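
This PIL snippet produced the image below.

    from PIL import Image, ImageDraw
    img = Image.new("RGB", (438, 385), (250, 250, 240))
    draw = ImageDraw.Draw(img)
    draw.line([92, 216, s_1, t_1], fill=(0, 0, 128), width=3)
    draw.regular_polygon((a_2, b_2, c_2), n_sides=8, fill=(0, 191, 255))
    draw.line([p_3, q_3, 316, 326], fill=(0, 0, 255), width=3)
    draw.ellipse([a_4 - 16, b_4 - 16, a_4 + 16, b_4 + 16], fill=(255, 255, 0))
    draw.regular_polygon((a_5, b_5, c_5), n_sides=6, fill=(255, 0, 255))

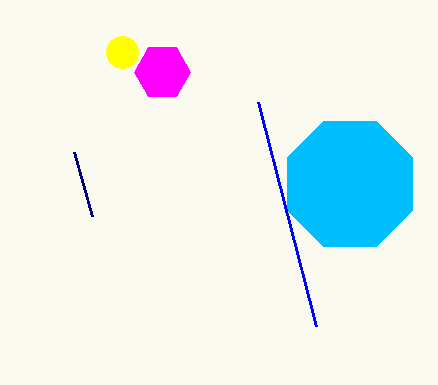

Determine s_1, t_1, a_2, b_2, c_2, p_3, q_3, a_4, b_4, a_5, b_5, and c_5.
s_1 = 74; t_1 = 152; a_2 = 350; b_2 = 184; c_2 = 68; p_3 = 258; q_3 = 102; a_4 = 122; b_4 = 52; a_5 = 162; b_5 = 72; c_5 = 28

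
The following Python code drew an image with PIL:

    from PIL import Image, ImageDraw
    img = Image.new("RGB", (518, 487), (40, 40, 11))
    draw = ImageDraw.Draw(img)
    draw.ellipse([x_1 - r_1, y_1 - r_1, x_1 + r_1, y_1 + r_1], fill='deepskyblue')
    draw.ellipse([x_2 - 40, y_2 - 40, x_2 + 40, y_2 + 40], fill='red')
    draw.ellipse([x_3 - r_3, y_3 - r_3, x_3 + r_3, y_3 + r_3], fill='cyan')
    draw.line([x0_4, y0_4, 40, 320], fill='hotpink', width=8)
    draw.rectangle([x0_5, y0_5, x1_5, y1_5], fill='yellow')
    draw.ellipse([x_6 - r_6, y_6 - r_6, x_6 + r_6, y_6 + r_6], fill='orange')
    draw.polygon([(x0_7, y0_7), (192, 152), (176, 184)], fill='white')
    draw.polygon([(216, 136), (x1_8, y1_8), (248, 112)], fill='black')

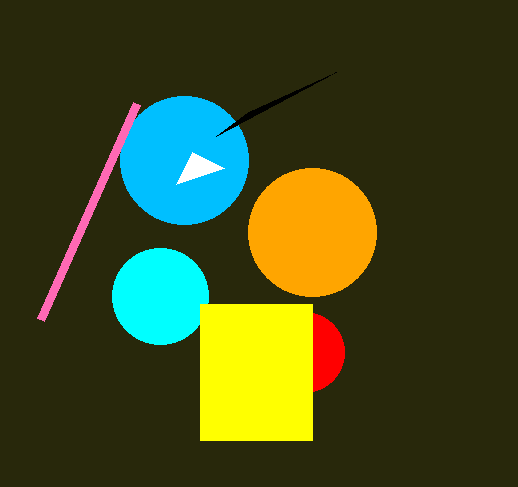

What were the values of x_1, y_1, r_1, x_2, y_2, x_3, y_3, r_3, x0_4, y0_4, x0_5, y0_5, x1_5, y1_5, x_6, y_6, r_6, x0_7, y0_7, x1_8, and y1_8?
x_1 = 184
y_1 = 160
r_1 = 64
x_2 = 304
y_2 = 352
x_3 = 160
y_3 = 296
r_3 = 48
x0_4 = 136
y0_4 = 104
x0_5 = 200
y0_5 = 304
x1_5 = 312
y1_5 = 440
x_6 = 312
y_6 = 232
r_6 = 64
x0_7 = 224
y0_7 = 168
x1_8 = 336
y1_8 = 72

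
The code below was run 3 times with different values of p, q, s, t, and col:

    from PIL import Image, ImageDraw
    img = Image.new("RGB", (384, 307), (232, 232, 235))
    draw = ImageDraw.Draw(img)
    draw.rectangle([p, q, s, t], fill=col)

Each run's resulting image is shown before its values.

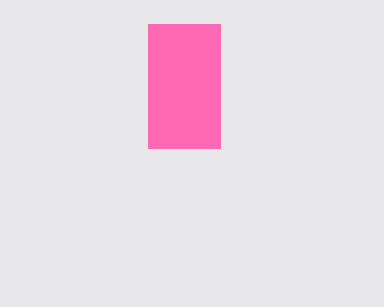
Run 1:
p = 148; q = 24; s = 220; t = 148; col = 'hotpink'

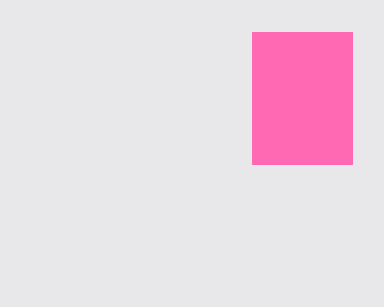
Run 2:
p = 252
q = 32
s = 352
t = 164
col = 'hotpink'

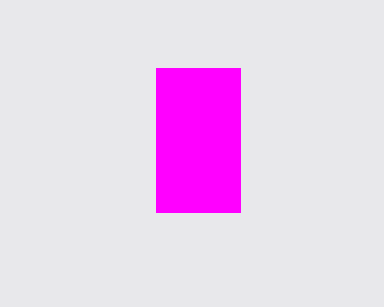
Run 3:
p = 156
q = 68
s = 240
t = 212
col = 'magenta'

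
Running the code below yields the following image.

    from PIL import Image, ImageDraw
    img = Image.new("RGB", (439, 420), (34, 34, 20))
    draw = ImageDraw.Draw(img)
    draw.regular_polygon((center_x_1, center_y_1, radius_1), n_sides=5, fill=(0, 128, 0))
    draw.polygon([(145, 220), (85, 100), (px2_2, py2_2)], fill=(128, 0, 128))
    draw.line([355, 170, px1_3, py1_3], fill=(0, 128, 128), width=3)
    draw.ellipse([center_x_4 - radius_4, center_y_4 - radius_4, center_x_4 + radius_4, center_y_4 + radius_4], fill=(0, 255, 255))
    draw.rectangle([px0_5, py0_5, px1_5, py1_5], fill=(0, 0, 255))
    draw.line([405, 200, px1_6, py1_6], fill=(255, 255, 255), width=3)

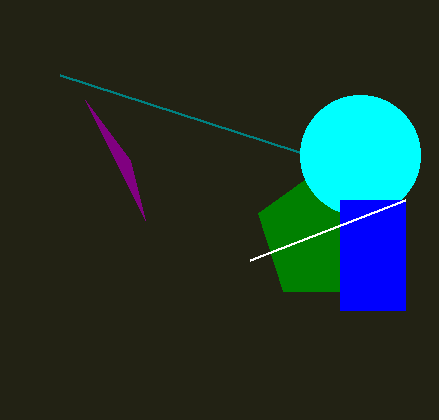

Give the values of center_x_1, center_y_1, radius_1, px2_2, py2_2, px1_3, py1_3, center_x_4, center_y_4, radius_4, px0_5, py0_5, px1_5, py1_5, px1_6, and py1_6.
center_x_1 = 325
center_y_1 = 235
radius_1 = 70
px2_2 = 130
py2_2 = 160
px1_3 = 60
py1_3 = 75
center_x_4 = 360
center_y_4 = 155
radius_4 = 60
px0_5 = 340
py0_5 = 200
px1_5 = 405
py1_5 = 310
px1_6 = 250
py1_6 = 260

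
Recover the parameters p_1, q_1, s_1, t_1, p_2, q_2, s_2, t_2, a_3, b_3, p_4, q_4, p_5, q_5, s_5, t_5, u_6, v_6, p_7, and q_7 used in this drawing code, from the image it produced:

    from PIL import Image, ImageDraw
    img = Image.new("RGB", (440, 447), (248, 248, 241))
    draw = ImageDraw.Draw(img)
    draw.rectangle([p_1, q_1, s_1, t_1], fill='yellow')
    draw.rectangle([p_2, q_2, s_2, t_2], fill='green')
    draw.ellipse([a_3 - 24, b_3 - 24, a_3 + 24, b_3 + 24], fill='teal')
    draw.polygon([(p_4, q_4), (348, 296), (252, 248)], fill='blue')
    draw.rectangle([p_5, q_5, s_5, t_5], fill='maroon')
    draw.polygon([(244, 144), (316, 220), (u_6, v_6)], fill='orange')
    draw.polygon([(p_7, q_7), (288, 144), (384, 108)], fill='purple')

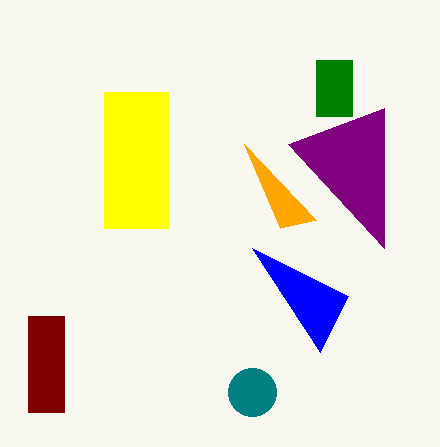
p_1 = 104, q_1 = 92, s_1 = 168, t_1 = 228, p_2 = 316, q_2 = 60, s_2 = 352, t_2 = 116, a_3 = 252, b_3 = 392, p_4 = 320, q_4 = 352, p_5 = 28, q_5 = 316, s_5 = 64, t_5 = 412, u_6 = 280, v_6 = 228, p_7 = 384, q_7 = 248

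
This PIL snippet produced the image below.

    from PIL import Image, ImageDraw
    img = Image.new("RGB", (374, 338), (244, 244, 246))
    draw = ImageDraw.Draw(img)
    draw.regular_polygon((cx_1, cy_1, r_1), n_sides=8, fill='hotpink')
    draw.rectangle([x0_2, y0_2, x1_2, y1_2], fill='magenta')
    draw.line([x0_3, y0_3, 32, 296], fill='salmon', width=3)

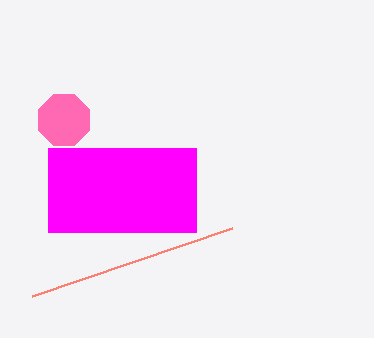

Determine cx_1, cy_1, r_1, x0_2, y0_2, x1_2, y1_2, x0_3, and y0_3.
cx_1 = 64, cy_1 = 120, r_1 = 28, x0_2 = 48, y0_2 = 148, x1_2 = 196, y1_2 = 232, x0_3 = 232, y0_3 = 228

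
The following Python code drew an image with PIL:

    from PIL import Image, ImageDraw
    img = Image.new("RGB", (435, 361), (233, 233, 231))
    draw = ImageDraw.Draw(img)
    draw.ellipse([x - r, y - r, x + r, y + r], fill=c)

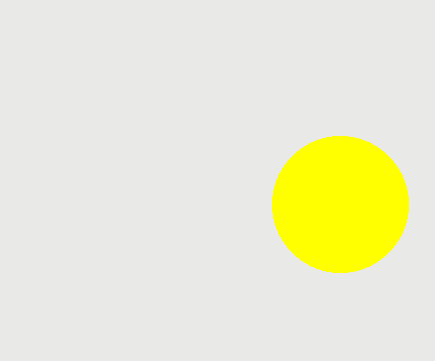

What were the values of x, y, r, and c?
x = 340, y = 204, r = 68, c = 'yellow'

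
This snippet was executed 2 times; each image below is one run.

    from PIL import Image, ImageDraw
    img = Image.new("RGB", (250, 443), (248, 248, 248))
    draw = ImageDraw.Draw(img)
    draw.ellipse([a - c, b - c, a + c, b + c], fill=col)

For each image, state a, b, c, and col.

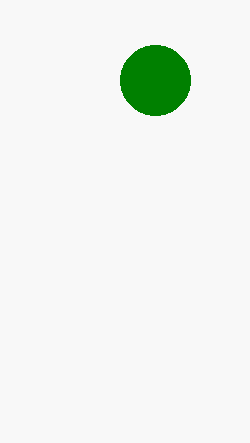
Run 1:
a = 155, b = 80, c = 35, col = 'green'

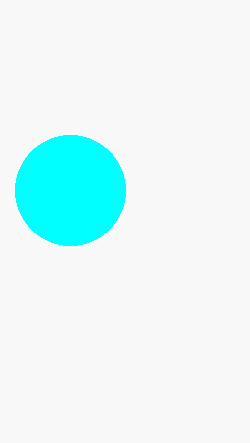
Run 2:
a = 70; b = 190; c = 55; col = 'cyan'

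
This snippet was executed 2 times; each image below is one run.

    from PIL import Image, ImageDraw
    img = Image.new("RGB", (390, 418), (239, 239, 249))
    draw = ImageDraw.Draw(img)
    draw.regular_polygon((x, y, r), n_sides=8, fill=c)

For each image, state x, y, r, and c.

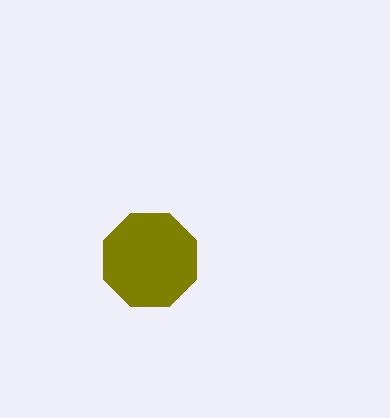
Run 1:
x = 150, y = 260, r = 50, c = 'olive'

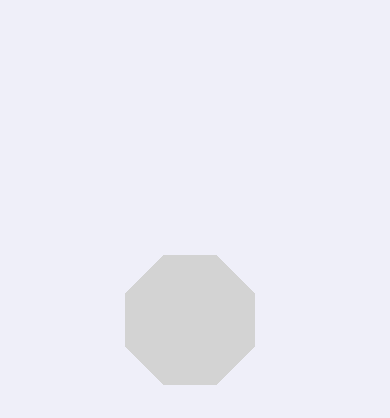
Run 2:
x = 190
y = 320
r = 70
c = 'lightgray'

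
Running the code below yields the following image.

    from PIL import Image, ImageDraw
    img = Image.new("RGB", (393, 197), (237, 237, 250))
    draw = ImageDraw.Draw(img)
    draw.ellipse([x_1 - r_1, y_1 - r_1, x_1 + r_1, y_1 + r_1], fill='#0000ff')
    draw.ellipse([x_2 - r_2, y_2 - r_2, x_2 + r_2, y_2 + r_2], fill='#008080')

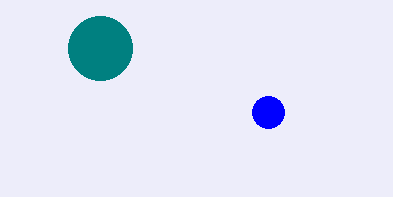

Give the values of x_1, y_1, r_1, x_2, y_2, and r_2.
x_1 = 268, y_1 = 112, r_1 = 16, x_2 = 100, y_2 = 48, r_2 = 32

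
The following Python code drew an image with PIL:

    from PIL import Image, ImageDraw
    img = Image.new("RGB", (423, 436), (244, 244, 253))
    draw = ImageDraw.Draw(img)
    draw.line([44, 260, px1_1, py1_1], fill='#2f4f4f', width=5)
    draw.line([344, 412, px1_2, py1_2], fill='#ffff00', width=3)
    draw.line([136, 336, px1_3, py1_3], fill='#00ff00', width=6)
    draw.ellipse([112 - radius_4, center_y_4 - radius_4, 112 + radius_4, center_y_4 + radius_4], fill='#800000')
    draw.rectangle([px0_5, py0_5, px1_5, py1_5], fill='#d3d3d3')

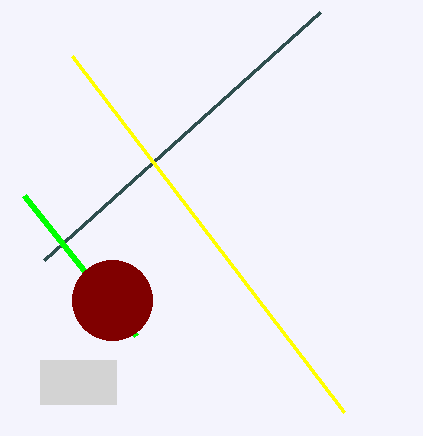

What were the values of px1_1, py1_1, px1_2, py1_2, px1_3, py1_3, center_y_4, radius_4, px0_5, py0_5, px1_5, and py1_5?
px1_1 = 320
py1_1 = 12
px1_2 = 72
py1_2 = 56
px1_3 = 24
py1_3 = 196
center_y_4 = 300
radius_4 = 40
px0_5 = 40
py0_5 = 360
px1_5 = 116
py1_5 = 404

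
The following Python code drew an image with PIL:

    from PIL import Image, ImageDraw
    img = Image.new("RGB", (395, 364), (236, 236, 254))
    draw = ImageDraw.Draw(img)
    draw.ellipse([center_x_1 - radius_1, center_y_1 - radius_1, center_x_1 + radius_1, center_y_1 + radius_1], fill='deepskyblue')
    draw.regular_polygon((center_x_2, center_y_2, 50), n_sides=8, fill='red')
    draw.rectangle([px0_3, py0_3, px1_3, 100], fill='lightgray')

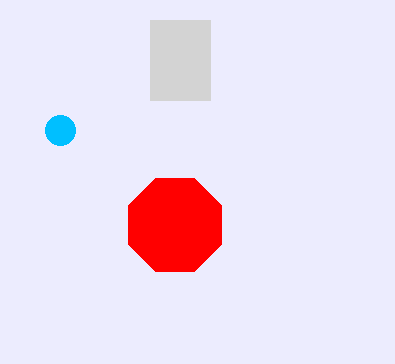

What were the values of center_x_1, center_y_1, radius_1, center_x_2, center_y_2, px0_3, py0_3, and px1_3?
center_x_1 = 60; center_y_1 = 130; radius_1 = 15; center_x_2 = 175; center_y_2 = 225; px0_3 = 150; py0_3 = 20; px1_3 = 210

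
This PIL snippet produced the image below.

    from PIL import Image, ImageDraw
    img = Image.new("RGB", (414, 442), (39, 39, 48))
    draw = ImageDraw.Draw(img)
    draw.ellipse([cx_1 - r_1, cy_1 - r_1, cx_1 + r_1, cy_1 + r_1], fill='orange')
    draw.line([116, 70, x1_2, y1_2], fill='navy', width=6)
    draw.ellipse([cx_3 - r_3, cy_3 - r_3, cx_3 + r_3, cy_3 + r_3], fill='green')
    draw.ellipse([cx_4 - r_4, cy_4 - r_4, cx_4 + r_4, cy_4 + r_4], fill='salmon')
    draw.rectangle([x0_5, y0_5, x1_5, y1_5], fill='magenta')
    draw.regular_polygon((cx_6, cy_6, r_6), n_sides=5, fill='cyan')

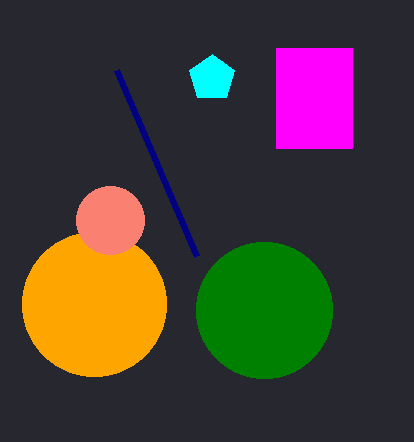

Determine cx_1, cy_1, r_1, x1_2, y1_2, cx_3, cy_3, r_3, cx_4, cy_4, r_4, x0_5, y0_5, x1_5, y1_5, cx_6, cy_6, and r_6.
cx_1 = 94
cy_1 = 304
r_1 = 72
x1_2 = 196
y1_2 = 256
cx_3 = 264
cy_3 = 310
r_3 = 68
cx_4 = 110
cy_4 = 220
r_4 = 34
x0_5 = 276
y0_5 = 48
x1_5 = 352
y1_5 = 148
cx_6 = 212
cy_6 = 78
r_6 = 24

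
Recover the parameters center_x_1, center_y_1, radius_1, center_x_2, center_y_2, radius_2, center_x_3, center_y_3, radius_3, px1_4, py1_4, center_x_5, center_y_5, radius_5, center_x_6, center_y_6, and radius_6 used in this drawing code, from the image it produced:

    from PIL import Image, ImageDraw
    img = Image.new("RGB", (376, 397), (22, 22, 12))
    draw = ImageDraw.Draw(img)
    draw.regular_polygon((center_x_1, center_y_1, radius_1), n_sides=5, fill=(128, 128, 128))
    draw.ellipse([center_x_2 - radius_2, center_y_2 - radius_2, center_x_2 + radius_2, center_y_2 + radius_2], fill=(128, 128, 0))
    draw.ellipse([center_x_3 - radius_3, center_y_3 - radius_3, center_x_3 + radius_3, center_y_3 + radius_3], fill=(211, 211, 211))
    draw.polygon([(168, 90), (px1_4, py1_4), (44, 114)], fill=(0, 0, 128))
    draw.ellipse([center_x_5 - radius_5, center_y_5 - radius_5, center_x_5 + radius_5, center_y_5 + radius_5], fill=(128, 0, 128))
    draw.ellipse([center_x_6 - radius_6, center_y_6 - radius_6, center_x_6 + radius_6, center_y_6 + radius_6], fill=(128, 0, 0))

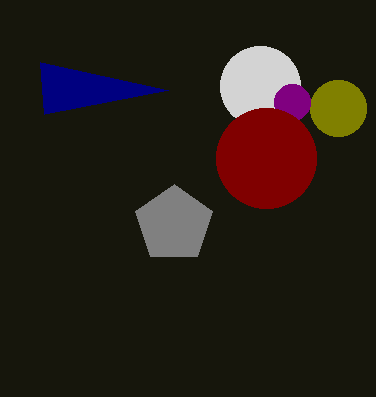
center_x_1 = 174
center_y_1 = 224
radius_1 = 40
center_x_2 = 338
center_y_2 = 108
radius_2 = 28
center_x_3 = 260
center_y_3 = 86
radius_3 = 40
px1_4 = 40
py1_4 = 62
center_x_5 = 292
center_y_5 = 102
radius_5 = 18
center_x_6 = 266
center_y_6 = 158
radius_6 = 50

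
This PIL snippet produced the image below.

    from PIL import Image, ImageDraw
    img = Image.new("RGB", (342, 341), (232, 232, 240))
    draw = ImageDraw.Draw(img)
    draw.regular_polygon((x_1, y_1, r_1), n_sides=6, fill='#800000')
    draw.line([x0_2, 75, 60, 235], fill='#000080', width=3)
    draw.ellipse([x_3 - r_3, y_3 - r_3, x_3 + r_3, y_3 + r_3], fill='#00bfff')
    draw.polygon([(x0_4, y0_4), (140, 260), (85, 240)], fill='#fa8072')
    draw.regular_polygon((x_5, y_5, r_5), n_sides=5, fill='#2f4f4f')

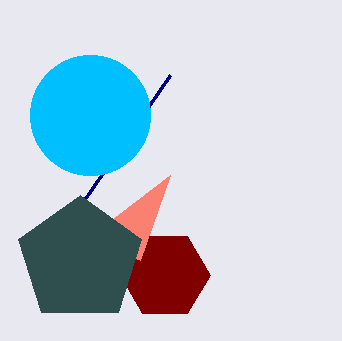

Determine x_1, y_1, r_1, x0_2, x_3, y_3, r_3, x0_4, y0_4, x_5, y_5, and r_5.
x_1 = 165; y_1 = 275; r_1 = 45; x0_2 = 170; x_3 = 90; y_3 = 115; r_3 = 60; x0_4 = 170; y0_4 = 175; x_5 = 80; y_5 = 260; r_5 = 65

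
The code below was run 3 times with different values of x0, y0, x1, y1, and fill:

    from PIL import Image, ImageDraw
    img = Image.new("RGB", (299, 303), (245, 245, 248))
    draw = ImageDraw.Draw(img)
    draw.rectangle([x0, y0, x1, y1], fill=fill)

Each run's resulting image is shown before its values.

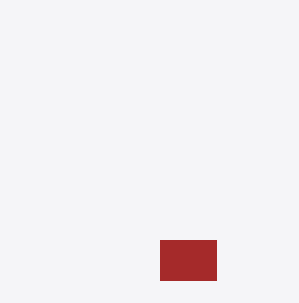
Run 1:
x0 = 160; y0 = 240; x1 = 216; y1 = 280; fill = 'brown'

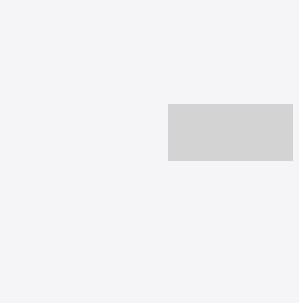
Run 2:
x0 = 168
y0 = 104
x1 = 292
y1 = 160
fill = 'lightgray'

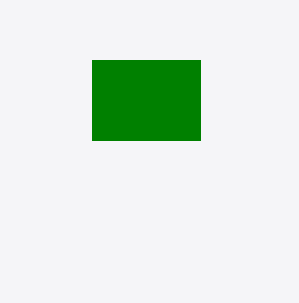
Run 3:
x0 = 92, y0 = 60, x1 = 200, y1 = 140, fill = 'green'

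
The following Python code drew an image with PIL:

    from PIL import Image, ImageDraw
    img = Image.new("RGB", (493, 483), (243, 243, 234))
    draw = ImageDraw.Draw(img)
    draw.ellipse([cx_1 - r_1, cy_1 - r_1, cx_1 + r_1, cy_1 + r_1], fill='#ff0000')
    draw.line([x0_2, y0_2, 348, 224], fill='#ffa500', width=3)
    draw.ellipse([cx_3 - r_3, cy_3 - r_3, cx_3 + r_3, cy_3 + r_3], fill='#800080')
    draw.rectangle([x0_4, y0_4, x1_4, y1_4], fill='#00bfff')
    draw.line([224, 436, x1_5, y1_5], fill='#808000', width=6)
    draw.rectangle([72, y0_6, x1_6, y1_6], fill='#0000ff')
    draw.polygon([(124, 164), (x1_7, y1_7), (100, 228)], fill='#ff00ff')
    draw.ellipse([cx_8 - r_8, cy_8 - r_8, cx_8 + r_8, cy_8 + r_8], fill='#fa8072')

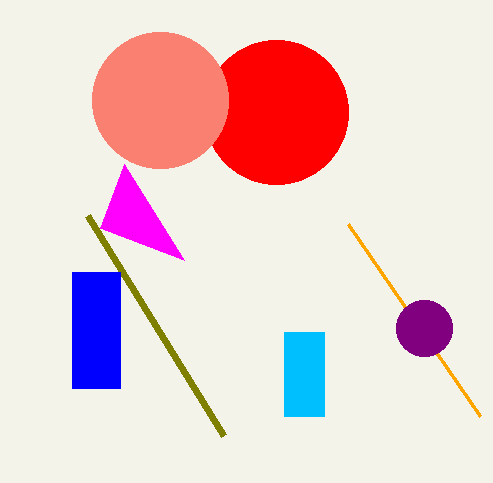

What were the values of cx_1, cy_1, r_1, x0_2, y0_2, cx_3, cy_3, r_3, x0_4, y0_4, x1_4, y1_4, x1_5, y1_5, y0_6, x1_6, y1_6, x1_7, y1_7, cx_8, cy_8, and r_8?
cx_1 = 276
cy_1 = 112
r_1 = 72
x0_2 = 480
y0_2 = 416
cx_3 = 424
cy_3 = 328
r_3 = 28
x0_4 = 284
y0_4 = 332
x1_4 = 324
y1_4 = 416
x1_5 = 88
y1_5 = 216
y0_6 = 272
x1_6 = 120
y1_6 = 388
x1_7 = 184
y1_7 = 260
cx_8 = 160
cy_8 = 100
r_8 = 68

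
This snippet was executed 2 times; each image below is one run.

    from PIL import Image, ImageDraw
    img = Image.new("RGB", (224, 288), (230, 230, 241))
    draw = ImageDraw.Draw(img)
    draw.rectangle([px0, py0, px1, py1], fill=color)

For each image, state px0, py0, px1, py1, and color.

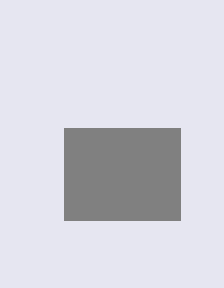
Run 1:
px0 = 64; py0 = 128; px1 = 180; py1 = 220; color = 'gray'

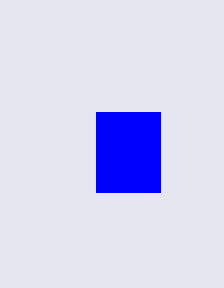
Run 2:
px0 = 96
py0 = 112
px1 = 160
py1 = 192
color = 'blue'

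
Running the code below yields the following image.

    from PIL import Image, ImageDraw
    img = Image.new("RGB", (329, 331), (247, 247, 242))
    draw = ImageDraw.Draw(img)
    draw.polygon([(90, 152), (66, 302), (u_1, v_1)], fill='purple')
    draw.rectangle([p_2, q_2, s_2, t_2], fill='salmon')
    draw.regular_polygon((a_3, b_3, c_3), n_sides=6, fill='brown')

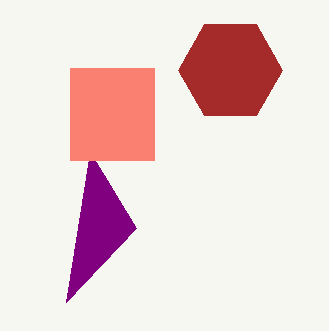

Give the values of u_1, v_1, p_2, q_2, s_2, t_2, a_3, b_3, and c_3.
u_1 = 136; v_1 = 228; p_2 = 70; q_2 = 68; s_2 = 154; t_2 = 160; a_3 = 230; b_3 = 70; c_3 = 52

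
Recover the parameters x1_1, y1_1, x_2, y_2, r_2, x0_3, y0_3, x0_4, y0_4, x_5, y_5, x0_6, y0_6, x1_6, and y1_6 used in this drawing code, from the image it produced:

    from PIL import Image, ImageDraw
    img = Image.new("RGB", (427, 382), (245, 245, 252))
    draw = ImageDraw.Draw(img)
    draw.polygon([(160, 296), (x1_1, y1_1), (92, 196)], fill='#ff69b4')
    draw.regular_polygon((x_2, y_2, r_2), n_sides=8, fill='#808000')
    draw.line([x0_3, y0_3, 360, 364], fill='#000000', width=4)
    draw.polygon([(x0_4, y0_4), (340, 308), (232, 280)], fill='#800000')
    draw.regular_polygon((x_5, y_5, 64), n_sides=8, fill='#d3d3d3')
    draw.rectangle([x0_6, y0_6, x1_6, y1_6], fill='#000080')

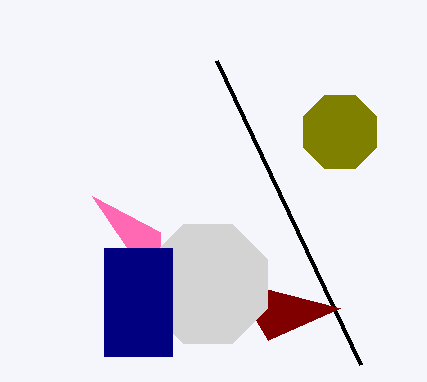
x1_1 = 160, y1_1 = 232, x_2 = 340, y_2 = 132, r_2 = 40, x0_3 = 216, y0_3 = 60, x0_4 = 268, y0_4 = 340, x_5 = 208, y_5 = 284, x0_6 = 104, y0_6 = 248, x1_6 = 172, y1_6 = 356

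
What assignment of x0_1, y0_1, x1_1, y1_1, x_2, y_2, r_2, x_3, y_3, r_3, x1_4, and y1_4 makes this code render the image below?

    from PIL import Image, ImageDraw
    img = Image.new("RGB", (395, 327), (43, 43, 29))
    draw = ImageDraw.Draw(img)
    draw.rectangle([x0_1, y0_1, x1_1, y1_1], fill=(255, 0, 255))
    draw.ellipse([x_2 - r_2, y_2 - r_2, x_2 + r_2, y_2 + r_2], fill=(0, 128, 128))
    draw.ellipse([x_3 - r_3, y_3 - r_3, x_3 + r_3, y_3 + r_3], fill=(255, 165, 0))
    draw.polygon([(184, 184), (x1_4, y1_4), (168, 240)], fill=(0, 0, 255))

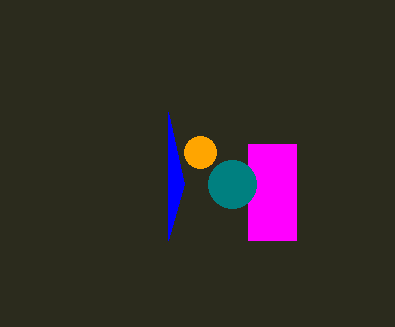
x0_1 = 248; y0_1 = 144; x1_1 = 296; y1_1 = 240; x_2 = 232; y_2 = 184; r_2 = 24; x_3 = 200; y_3 = 152; r_3 = 16; x1_4 = 168; y1_4 = 112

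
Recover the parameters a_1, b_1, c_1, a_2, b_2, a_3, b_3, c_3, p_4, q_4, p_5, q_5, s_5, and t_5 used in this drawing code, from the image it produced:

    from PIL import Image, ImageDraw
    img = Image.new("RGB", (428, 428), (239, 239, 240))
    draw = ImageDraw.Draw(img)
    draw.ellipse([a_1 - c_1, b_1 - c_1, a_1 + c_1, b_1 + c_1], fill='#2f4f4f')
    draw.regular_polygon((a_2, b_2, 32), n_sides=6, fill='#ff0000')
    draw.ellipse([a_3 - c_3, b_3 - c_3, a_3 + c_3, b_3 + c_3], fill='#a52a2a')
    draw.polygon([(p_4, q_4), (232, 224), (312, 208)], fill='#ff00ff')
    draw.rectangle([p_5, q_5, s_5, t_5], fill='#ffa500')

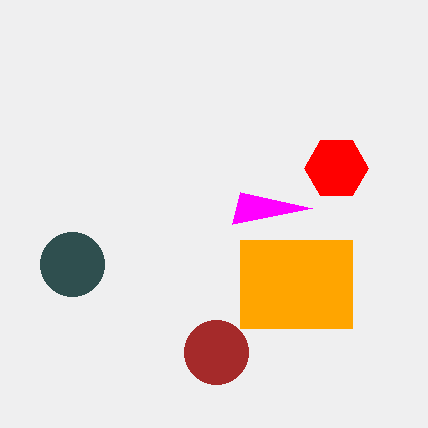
a_1 = 72, b_1 = 264, c_1 = 32, a_2 = 336, b_2 = 168, a_3 = 216, b_3 = 352, c_3 = 32, p_4 = 240, q_4 = 192, p_5 = 240, q_5 = 240, s_5 = 352, t_5 = 328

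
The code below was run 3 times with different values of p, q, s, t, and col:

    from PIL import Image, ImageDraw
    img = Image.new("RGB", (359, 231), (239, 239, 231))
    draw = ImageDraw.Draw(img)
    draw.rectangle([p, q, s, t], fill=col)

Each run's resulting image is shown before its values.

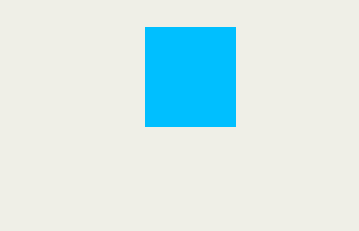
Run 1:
p = 145; q = 27; s = 235; t = 126; col = 'deepskyblue'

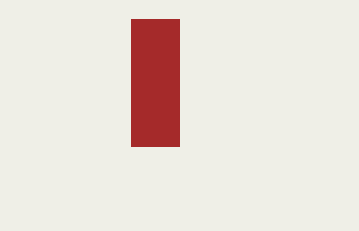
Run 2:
p = 131
q = 19
s = 179
t = 146
col = 'brown'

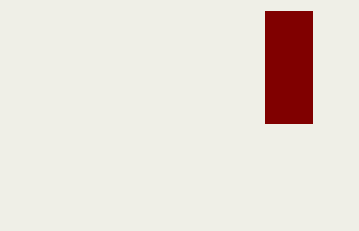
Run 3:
p = 265; q = 11; s = 312; t = 123; col = 'maroon'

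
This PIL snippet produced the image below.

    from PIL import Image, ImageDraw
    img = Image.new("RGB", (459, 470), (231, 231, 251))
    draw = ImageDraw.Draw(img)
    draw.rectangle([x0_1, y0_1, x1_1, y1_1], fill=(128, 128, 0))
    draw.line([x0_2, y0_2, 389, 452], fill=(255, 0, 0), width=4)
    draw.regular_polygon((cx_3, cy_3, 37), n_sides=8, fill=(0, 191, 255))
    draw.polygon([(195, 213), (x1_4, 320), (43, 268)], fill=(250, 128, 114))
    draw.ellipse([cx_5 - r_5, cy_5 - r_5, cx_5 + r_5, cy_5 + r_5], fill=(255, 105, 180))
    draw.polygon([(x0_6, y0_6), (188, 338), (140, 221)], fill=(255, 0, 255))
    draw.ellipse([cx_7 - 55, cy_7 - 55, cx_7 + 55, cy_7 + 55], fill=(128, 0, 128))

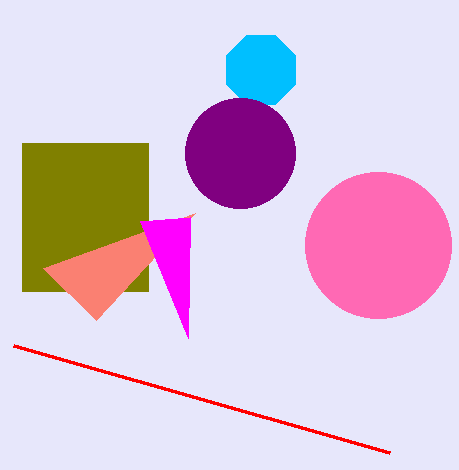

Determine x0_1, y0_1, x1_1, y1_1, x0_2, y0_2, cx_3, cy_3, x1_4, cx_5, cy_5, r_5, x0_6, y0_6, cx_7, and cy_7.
x0_1 = 22; y0_1 = 143; x1_1 = 148; y1_1 = 291; x0_2 = 13; y0_2 = 345; cx_3 = 261; cy_3 = 70; x1_4 = 96; cx_5 = 378; cy_5 = 245; r_5 = 73; x0_6 = 190; y0_6 = 217; cx_7 = 240; cy_7 = 153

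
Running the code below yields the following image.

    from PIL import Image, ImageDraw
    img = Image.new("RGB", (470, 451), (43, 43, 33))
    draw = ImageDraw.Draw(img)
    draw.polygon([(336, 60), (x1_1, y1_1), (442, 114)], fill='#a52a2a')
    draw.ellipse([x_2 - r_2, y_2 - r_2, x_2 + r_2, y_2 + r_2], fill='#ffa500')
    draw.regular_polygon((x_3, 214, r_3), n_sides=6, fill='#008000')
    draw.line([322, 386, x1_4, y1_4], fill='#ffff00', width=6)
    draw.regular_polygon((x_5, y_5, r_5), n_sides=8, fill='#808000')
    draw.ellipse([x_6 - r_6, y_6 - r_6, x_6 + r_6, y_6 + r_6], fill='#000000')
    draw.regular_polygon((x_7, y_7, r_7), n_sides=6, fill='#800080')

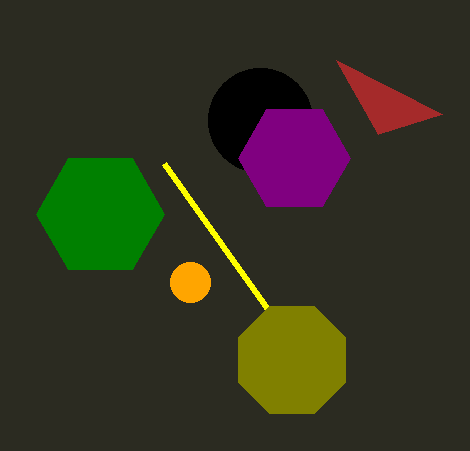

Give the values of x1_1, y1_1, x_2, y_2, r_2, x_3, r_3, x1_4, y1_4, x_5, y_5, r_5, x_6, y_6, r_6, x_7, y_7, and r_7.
x1_1 = 378; y1_1 = 134; x_2 = 190; y_2 = 282; r_2 = 20; x_3 = 100; r_3 = 64; x1_4 = 164; y1_4 = 164; x_5 = 292; y_5 = 360; r_5 = 58; x_6 = 260; y_6 = 120; r_6 = 52; x_7 = 294; y_7 = 158; r_7 = 56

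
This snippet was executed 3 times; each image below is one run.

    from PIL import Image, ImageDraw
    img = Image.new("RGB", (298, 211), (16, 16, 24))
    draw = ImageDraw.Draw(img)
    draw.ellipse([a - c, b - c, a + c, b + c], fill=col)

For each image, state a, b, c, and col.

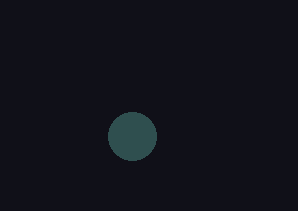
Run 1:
a = 132
b = 136
c = 24
col = 'darkslategray'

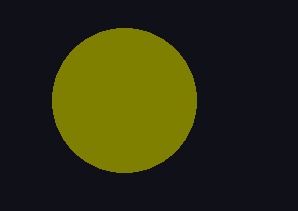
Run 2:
a = 124; b = 100; c = 72; col = 'olive'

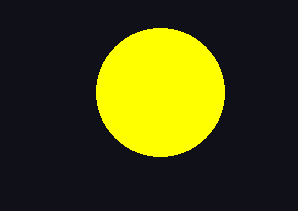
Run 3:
a = 160; b = 92; c = 64; col = 'yellow'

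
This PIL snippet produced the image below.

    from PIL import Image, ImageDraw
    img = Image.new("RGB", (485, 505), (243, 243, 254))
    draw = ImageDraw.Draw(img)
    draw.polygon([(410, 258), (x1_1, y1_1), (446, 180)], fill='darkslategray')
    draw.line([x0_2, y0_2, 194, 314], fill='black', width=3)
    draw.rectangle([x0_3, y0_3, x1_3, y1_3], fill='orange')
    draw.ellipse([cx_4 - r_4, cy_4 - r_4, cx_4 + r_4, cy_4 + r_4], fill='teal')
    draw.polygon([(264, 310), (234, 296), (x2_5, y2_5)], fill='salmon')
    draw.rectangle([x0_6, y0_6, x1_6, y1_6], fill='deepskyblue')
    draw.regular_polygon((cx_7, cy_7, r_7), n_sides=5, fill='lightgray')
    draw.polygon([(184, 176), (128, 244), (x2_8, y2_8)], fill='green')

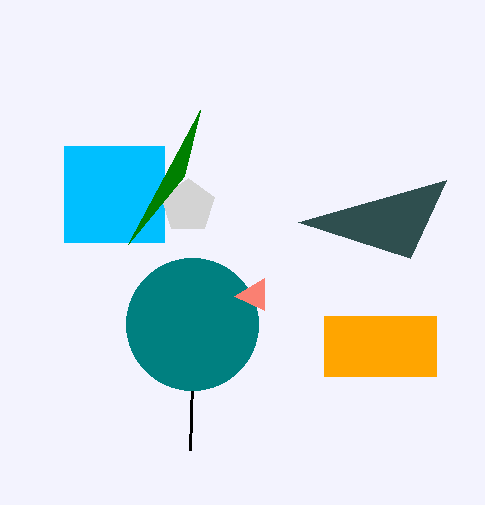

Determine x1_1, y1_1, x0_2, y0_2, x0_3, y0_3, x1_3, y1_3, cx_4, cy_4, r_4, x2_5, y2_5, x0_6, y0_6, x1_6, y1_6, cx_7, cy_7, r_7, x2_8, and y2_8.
x1_1 = 298; y1_1 = 222; x0_2 = 190; y0_2 = 450; x0_3 = 324; y0_3 = 316; x1_3 = 436; y1_3 = 376; cx_4 = 192; cy_4 = 324; r_4 = 66; x2_5 = 264; y2_5 = 278; x0_6 = 64; y0_6 = 146; x1_6 = 164; y1_6 = 242; cx_7 = 188; cy_7 = 206; r_7 = 28; x2_8 = 200; y2_8 = 110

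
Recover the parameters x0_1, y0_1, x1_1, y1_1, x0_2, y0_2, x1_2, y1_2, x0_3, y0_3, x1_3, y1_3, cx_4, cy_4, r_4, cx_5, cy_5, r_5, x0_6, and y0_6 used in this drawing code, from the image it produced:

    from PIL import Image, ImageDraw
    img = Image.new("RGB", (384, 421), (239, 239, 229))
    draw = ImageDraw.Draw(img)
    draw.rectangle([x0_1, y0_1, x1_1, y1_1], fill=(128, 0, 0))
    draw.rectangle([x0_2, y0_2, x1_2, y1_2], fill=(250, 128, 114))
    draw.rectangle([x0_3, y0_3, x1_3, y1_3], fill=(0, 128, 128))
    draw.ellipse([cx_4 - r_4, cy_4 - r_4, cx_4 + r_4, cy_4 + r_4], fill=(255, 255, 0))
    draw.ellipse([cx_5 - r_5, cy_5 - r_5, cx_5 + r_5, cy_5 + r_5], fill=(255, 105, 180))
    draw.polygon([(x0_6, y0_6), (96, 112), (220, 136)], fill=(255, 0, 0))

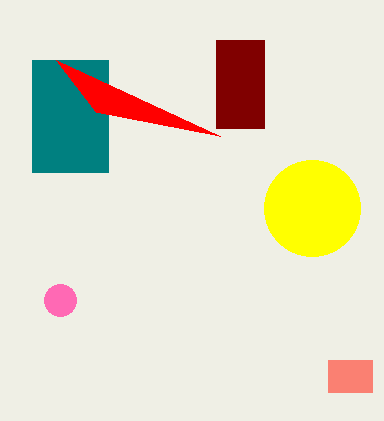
x0_1 = 216; y0_1 = 40; x1_1 = 264; y1_1 = 128; x0_2 = 328; y0_2 = 360; x1_2 = 372; y1_2 = 392; x0_3 = 32; y0_3 = 60; x1_3 = 108; y1_3 = 172; cx_4 = 312; cy_4 = 208; r_4 = 48; cx_5 = 60; cy_5 = 300; r_5 = 16; x0_6 = 56; y0_6 = 60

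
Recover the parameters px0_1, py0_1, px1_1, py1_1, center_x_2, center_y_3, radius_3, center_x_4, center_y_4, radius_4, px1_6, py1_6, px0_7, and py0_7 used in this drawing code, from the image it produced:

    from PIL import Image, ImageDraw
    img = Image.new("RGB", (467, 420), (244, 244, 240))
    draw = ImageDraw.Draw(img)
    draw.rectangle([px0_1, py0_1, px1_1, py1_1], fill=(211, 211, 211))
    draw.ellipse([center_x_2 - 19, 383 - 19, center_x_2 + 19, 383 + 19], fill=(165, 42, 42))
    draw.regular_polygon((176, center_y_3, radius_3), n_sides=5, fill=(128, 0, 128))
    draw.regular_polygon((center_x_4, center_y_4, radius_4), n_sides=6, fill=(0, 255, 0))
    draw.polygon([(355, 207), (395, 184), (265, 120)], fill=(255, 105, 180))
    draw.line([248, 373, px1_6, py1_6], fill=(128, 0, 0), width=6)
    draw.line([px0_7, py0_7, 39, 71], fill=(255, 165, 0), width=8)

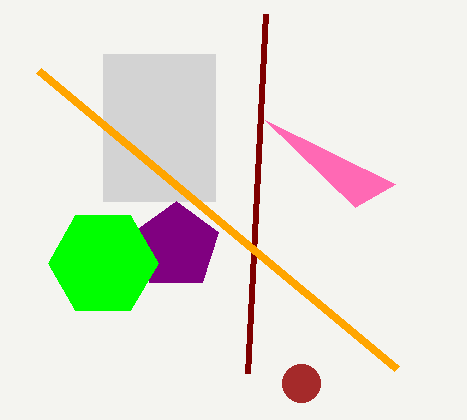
px0_1 = 103; py0_1 = 54; px1_1 = 215; py1_1 = 201; center_x_2 = 301; center_y_3 = 246; radius_3 = 45; center_x_4 = 103; center_y_4 = 263; radius_4 = 55; px1_6 = 266; py1_6 = 14; px0_7 = 397; py0_7 = 369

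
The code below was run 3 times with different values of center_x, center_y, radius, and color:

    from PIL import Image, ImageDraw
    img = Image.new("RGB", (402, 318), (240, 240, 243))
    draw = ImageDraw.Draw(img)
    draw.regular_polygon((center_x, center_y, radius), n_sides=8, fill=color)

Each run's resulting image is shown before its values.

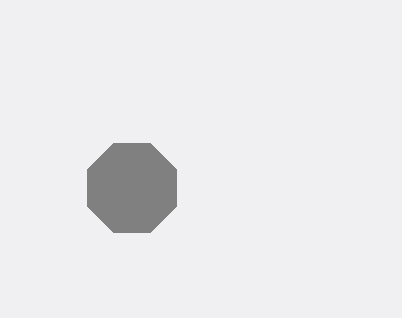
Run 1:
center_x = 132
center_y = 188
radius = 48
color = 'gray'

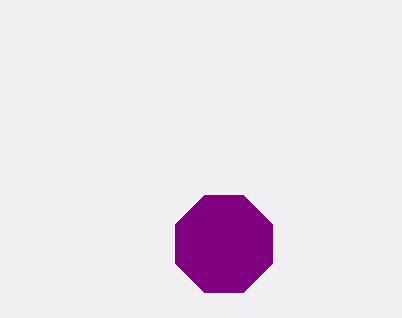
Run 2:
center_x = 224, center_y = 244, radius = 52, color = 'purple'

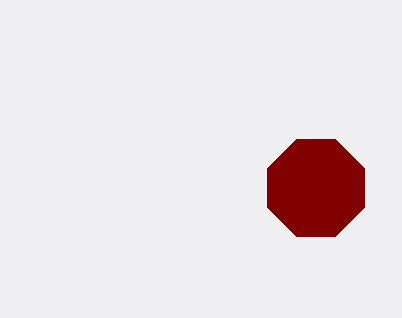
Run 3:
center_x = 316
center_y = 188
radius = 52
color = 'maroon'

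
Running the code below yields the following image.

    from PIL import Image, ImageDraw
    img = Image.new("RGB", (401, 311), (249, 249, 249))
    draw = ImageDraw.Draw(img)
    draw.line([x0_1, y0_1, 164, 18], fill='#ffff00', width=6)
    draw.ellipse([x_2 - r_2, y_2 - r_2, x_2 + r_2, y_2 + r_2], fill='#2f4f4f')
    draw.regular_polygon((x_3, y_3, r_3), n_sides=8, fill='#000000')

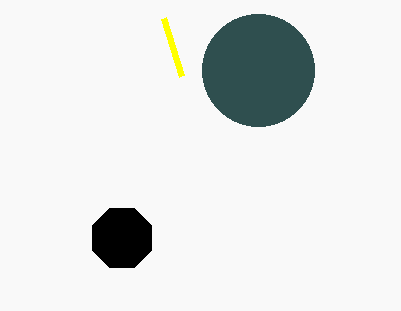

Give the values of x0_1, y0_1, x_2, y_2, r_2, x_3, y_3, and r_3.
x0_1 = 182, y0_1 = 76, x_2 = 258, y_2 = 70, r_2 = 56, x_3 = 122, y_3 = 238, r_3 = 32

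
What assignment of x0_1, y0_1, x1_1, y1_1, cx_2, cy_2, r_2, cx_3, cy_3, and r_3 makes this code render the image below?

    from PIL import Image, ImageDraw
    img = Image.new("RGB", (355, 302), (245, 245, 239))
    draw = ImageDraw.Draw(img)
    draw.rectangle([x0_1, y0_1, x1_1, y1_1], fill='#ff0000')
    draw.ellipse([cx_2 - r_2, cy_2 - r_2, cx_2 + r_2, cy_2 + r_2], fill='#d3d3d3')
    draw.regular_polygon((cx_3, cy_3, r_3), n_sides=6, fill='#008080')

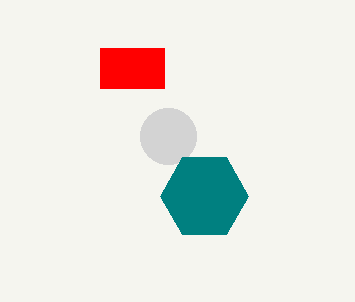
x0_1 = 100
y0_1 = 48
x1_1 = 164
y1_1 = 88
cx_2 = 168
cy_2 = 136
r_2 = 28
cx_3 = 204
cy_3 = 196
r_3 = 44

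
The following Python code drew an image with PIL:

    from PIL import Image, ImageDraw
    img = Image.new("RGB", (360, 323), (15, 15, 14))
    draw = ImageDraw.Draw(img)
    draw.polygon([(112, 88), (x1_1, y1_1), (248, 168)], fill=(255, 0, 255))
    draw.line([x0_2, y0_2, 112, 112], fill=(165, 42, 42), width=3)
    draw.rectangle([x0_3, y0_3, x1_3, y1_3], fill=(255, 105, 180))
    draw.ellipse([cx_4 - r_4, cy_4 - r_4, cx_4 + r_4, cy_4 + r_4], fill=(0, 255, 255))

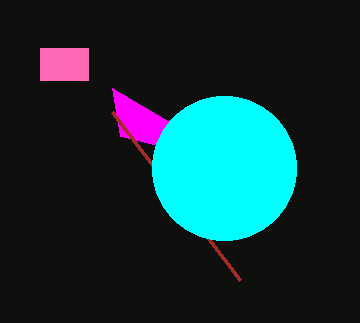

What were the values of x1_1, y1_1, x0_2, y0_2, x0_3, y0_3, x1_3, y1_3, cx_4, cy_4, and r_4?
x1_1 = 120, y1_1 = 136, x0_2 = 240, y0_2 = 280, x0_3 = 40, y0_3 = 48, x1_3 = 88, y1_3 = 80, cx_4 = 224, cy_4 = 168, r_4 = 72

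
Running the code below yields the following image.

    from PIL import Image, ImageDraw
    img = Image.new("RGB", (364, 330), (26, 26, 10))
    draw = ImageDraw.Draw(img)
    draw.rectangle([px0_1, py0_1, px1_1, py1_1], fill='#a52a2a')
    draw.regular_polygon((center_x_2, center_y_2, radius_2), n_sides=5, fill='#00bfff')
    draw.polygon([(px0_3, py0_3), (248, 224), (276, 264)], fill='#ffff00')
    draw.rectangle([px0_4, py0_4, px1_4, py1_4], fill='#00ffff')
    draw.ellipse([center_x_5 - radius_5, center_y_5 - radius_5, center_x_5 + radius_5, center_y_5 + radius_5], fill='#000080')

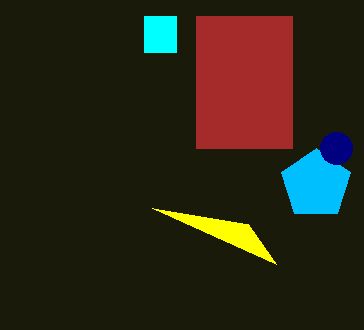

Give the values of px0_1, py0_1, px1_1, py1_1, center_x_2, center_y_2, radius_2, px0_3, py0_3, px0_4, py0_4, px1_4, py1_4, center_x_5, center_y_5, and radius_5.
px0_1 = 196; py0_1 = 16; px1_1 = 292; py1_1 = 148; center_x_2 = 316; center_y_2 = 184; radius_2 = 36; px0_3 = 152; py0_3 = 208; px0_4 = 144; py0_4 = 16; px1_4 = 176; py1_4 = 52; center_x_5 = 336; center_y_5 = 148; radius_5 = 16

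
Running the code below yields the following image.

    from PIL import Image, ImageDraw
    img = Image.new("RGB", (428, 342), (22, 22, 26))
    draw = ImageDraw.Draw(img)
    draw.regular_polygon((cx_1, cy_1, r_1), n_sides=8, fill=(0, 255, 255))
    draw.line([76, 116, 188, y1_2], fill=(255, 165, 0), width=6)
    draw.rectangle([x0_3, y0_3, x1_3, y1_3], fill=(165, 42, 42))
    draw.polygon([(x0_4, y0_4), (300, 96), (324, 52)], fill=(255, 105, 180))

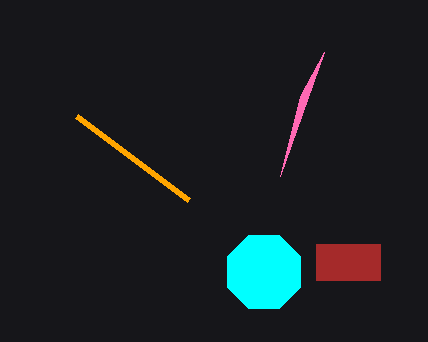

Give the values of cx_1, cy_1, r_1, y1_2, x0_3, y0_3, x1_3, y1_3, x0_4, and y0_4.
cx_1 = 264
cy_1 = 272
r_1 = 40
y1_2 = 200
x0_3 = 316
y0_3 = 244
x1_3 = 380
y1_3 = 280
x0_4 = 280
y0_4 = 176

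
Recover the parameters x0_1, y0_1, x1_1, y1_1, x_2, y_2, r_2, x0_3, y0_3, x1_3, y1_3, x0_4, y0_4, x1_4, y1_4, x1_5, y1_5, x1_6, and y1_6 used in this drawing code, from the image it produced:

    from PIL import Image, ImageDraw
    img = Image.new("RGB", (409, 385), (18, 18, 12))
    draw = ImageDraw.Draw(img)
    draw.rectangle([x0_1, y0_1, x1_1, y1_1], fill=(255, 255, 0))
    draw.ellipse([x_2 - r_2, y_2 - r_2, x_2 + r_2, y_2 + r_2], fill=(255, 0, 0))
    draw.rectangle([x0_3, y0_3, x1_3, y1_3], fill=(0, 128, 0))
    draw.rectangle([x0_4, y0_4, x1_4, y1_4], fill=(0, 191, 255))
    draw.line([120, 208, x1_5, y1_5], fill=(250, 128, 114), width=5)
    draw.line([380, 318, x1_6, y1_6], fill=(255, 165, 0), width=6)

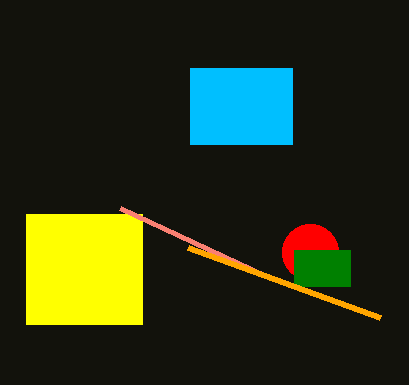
x0_1 = 26, y0_1 = 214, x1_1 = 142, y1_1 = 324, x_2 = 310, y_2 = 252, r_2 = 28, x0_3 = 294, y0_3 = 250, x1_3 = 350, y1_3 = 286, x0_4 = 190, y0_4 = 68, x1_4 = 292, y1_4 = 144, x1_5 = 266, y1_5 = 276, x1_6 = 188, y1_6 = 248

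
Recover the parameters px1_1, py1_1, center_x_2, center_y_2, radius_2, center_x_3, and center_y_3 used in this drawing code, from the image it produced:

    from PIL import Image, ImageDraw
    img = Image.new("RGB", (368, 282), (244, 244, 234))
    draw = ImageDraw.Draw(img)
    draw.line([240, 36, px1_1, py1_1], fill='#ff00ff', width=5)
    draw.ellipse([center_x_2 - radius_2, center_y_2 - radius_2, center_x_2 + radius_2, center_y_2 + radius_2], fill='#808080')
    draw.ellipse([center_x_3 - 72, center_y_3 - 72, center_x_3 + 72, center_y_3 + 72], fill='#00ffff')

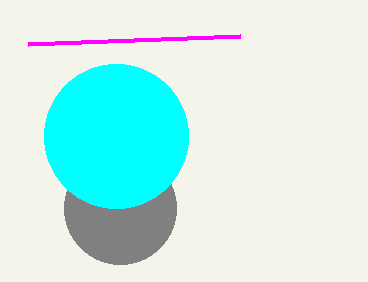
px1_1 = 28; py1_1 = 44; center_x_2 = 120; center_y_2 = 208; radius_2 = 56; center_x_3 = 116; center_y_3 = 136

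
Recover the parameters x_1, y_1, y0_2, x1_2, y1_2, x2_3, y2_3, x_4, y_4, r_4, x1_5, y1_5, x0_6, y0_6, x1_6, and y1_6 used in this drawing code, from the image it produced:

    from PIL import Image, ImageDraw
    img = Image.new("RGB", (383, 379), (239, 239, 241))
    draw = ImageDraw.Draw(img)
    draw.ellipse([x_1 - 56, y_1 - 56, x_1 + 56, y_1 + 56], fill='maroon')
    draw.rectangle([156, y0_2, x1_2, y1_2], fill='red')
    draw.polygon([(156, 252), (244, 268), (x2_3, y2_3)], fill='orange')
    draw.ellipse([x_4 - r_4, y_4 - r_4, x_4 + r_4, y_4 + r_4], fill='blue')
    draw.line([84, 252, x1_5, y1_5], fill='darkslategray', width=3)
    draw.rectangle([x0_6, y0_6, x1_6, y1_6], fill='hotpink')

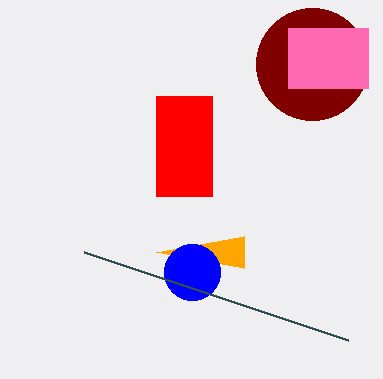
x_1 = 312, y_1 = 64, y0_2 = 96, x1_2 = 212, y1_2 = 196, x2_3 = 244, y2_3 = 236, x_4 = 192, y_4 = 272, r_4 = 28, x1_5 = 348, y1_5 = 340, x0_6 = 288, y0_6 = 28, x1_6 = 368, y1_6 = 88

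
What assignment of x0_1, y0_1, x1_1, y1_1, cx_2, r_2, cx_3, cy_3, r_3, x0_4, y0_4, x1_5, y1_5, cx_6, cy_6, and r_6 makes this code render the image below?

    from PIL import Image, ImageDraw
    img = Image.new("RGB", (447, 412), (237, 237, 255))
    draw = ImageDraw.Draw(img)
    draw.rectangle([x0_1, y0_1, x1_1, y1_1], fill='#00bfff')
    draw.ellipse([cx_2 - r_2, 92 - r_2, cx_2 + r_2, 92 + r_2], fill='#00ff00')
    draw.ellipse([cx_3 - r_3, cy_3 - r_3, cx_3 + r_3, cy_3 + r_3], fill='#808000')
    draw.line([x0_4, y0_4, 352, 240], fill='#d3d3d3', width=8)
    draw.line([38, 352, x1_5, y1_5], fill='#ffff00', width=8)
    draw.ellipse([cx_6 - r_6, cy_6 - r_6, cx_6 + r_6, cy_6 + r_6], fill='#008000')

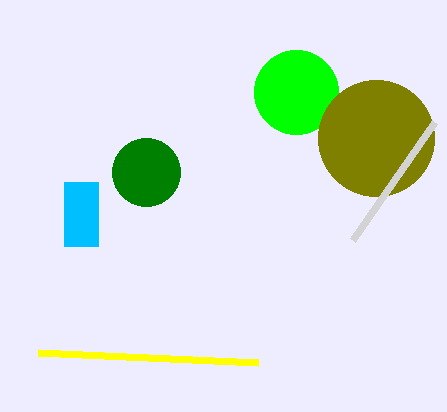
x0_1 = 64
y0_1 = 182
x1_1 = 98
y1_1 = 246
cx_2 = 296
r_2 = 42
cx_3 = 376
cy_3 = 138
r_3 = 58
x0_4 = 434
y0_4 = 122
x1_5 = 258
y1_5 = 362
cx_6 = 146
cy_6 = 172
r_6 = 34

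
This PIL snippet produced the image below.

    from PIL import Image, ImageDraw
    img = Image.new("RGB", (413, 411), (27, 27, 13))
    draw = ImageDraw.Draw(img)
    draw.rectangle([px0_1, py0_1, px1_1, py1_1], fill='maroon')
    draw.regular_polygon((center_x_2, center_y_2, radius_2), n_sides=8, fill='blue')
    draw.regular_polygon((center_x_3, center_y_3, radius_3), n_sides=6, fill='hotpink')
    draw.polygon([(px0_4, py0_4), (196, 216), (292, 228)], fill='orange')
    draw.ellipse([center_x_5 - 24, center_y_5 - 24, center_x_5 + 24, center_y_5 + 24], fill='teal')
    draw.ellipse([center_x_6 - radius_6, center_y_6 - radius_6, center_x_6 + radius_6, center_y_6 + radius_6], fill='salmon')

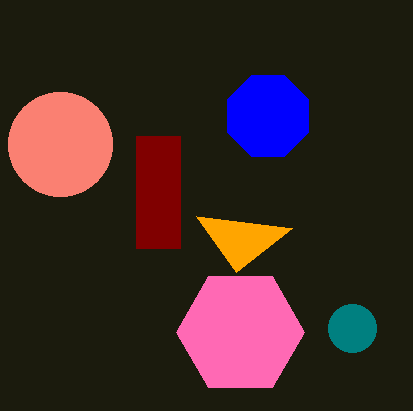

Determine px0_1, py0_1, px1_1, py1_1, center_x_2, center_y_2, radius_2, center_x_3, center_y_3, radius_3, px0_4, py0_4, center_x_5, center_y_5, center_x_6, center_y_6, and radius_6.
px0_1 = 136, py0_1 = 136, px1_1 = 180, py1_1 = 248, center_x_2 = 268, center_y_2 = 116, radius_2 = 44, center_x_3 = 240, center_y_3 = 332, radius_3 = 64, px0_4 = 236, py0_4 = 272, center_x_5 = 352, center_y_5 = 328, center_x_6 = 60, center_y_6 = 144, radius_6 = 52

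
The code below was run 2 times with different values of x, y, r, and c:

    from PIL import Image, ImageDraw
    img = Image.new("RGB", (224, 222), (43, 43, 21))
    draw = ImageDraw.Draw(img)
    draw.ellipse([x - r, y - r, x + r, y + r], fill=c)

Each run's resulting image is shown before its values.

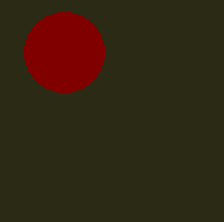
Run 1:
x = 64, y = 52, r = 40, c = 'maroon'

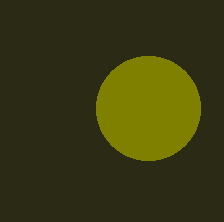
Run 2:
x = 148
y = 108
r = 52
c = 'olive'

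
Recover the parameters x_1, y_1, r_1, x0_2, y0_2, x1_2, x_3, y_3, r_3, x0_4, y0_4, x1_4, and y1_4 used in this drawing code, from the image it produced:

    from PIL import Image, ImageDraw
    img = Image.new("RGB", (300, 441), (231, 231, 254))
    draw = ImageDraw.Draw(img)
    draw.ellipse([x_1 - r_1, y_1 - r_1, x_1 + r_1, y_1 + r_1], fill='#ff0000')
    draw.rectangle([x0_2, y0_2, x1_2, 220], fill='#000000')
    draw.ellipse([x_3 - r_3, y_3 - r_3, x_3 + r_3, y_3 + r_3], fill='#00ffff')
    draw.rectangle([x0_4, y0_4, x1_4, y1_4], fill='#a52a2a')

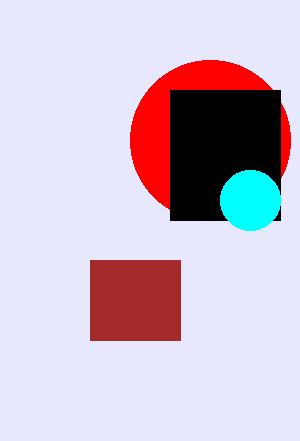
x_1 = 210, y_1 = 140, r_1 = 80, x0_2 = 170, y0_2 = 90, x1_2 = 280, x_3 = 250, y_3 = 200, r_3 = 30, x0_4 = 90, y0_4 = 260, x1_4 = 180, y1_4 = 340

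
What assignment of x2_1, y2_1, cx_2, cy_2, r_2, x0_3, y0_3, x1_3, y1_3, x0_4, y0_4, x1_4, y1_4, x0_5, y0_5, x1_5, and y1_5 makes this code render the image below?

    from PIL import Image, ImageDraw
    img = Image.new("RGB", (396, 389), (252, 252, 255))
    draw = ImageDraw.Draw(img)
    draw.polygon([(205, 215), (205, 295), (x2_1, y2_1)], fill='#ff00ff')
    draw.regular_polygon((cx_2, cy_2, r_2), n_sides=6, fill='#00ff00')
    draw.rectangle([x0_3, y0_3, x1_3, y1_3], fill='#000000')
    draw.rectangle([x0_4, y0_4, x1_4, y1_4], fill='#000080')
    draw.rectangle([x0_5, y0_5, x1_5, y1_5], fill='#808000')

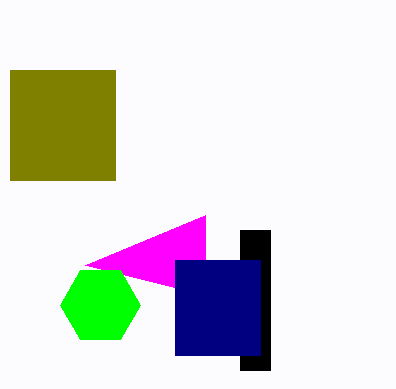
x2_1 = 85, y2_1 = 265, cx_2 = 100, cy_2 = 305, r_2 = 40, x0_3 = 240, y0_3 = 230, x1_3 = 270, y1_3 = 370, x0_4 = 175, y0_4 = 260, x1_4 = 260, y1_4 = 355, x0_5 = 10, y0_5 = 70, x1_5 = 115, y1_5 = 180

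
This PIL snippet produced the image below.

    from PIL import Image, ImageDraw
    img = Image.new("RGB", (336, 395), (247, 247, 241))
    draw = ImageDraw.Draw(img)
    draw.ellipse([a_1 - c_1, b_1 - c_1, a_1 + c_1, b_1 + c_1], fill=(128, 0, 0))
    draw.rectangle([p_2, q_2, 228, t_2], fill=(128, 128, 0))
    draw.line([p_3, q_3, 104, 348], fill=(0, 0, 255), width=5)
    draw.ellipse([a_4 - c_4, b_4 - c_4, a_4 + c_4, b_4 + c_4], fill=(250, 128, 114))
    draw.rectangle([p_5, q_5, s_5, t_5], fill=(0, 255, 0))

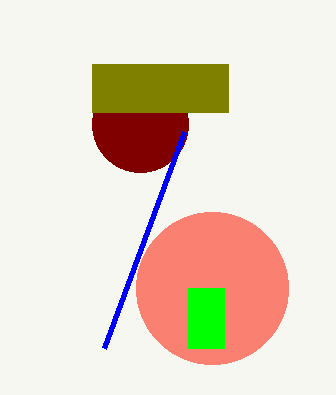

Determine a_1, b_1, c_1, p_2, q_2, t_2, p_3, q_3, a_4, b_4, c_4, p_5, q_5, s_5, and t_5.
a_1 = 140, b_1 = 124, c_1 = 48, p_2 = 92, q_2 = 64, t_2 = 112, p_3 = 184, q_3 = 132, a_4 = 212, b_4 = 288, c_4 = 76, p_5 = 188, q_5 = 288, s_5 = 224, t_5 = 348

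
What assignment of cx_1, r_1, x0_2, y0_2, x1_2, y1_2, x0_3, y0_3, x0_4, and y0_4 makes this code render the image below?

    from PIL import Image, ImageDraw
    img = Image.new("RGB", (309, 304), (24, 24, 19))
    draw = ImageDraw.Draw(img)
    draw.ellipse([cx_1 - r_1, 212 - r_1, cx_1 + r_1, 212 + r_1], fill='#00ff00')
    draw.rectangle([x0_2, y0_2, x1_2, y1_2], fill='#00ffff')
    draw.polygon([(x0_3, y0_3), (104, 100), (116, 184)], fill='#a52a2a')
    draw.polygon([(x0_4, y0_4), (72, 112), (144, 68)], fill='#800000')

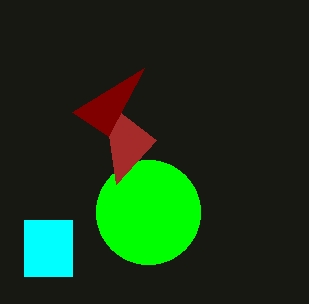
cx_1 = 148, r_1 = 52, x0_2 = 24, y0_2 = 220, x1_2 = 72, y1_2 = 276, x0_3 = 156, y0_3 = 140, x0_4 = 108, y0_4 = 136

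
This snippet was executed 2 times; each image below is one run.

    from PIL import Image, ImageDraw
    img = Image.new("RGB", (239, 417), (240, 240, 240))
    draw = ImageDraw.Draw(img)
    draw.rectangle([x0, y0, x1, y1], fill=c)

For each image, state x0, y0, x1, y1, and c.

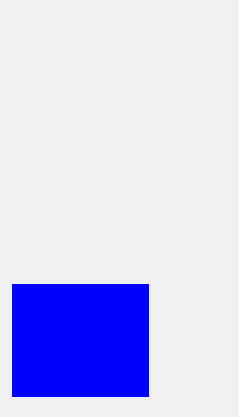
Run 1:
x0 = 12; y0 = 284; x1 = 148; y1 = 396; c = 'blue'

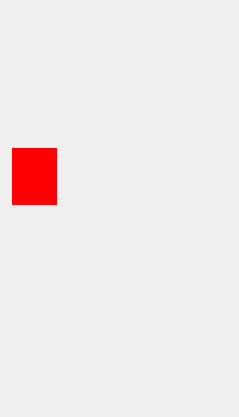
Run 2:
x0 = 12; y0 = 148; x1 = 56; y1 = 204; c = 'red'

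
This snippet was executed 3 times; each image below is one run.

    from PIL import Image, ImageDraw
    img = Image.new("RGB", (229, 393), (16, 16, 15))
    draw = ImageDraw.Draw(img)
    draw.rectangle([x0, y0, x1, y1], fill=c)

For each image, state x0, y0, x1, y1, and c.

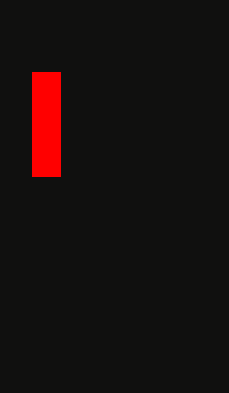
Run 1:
x0 = 32; y0 = 72; x1 = 60; y1 = 176; c = 'red'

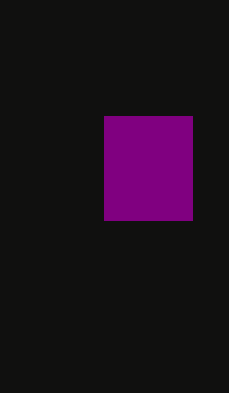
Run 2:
x0 = 104; y0 = 116; x1 = 192; y1 = 220; c = 'purple'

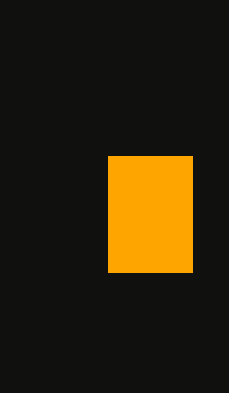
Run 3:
x0 = 108
y0 = 156
x1 = 192
y1 = 272
c = 'orange'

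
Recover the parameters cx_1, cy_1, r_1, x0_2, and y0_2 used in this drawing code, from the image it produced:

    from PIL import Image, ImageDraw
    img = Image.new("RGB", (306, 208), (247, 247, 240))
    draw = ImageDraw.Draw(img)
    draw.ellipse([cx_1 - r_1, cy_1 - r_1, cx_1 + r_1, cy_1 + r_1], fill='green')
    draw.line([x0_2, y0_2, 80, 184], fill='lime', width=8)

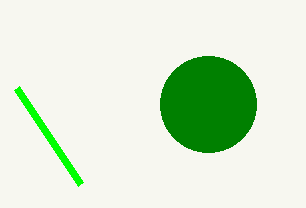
cx_1 = 208; cy_1 = 104; r_1 = 48; x0_2 = 16; y0_2 = 88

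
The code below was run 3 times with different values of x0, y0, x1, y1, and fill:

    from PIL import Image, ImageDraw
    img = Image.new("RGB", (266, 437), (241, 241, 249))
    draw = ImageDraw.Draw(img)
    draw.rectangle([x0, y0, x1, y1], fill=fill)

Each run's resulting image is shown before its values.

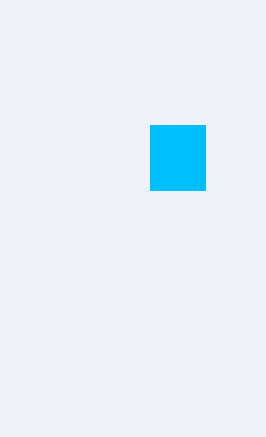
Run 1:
x0 = 150
y0 = 125
x1 = 205
y1 = 190
fill = 'deepskyblue'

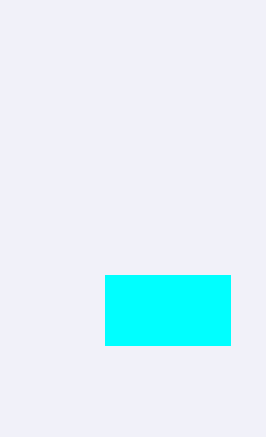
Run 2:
x0 = 105, y0 = 275, x1 = 230, y1 = 345, fill = 'cyan'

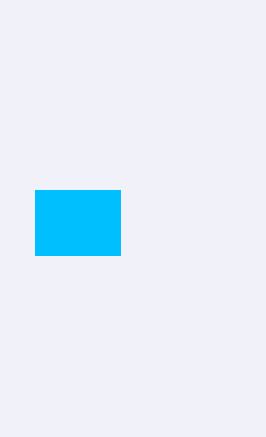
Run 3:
x0 = 35; y0 = 190; x1 = 120; y1 = 255; fill = 'deepskyblue'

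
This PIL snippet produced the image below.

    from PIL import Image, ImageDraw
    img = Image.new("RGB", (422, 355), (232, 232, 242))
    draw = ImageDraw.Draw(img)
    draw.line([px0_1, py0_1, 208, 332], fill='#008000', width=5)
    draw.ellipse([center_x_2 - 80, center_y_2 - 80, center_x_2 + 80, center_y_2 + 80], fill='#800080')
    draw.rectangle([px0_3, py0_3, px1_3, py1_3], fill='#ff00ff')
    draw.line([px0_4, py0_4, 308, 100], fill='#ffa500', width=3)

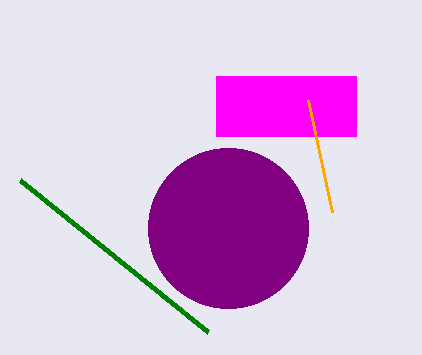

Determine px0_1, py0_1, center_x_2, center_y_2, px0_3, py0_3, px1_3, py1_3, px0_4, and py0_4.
px0_1 = 20
py0_1 = 180
center_x_2 = 228
center_y_2 = 228
px0_3 = 216
py0_3 = 76
px1_3 = 356
py1_3 = 136
px0_4 = 332
py0_4 = 212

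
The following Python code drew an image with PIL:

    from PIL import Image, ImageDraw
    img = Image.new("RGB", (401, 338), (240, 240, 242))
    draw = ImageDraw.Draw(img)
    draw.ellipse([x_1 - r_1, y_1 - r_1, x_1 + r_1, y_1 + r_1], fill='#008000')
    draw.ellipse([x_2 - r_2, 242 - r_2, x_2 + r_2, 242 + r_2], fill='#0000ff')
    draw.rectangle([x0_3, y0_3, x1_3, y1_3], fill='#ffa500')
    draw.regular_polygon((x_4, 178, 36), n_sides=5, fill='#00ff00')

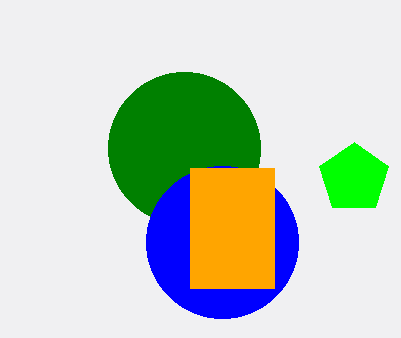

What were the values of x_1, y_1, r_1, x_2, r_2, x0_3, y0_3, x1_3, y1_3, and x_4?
x_1 = 184; y_1 = 148; r_1 = 76; x_2 = 222; r_2 = 76; x0_3 = 190; y0_3 = 168; x1_3 = 274; y1_3 = 288; x_4 = 354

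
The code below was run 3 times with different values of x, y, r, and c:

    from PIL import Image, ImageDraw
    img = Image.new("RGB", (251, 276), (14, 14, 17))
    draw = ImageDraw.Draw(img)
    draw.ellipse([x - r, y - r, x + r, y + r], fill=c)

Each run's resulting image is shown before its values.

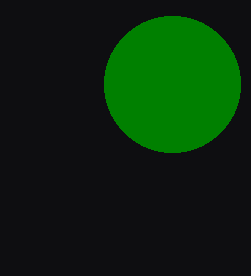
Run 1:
x = 172, y = 84, r = 68, c = 'green'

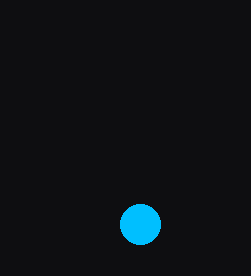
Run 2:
x = 140; y = 224; r = 20; c = 'deepskyblue'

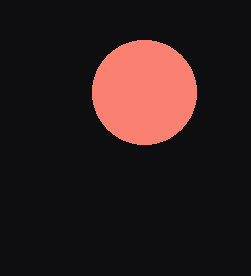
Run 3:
x = 144, y = 92, r = 52, c = 'salmon'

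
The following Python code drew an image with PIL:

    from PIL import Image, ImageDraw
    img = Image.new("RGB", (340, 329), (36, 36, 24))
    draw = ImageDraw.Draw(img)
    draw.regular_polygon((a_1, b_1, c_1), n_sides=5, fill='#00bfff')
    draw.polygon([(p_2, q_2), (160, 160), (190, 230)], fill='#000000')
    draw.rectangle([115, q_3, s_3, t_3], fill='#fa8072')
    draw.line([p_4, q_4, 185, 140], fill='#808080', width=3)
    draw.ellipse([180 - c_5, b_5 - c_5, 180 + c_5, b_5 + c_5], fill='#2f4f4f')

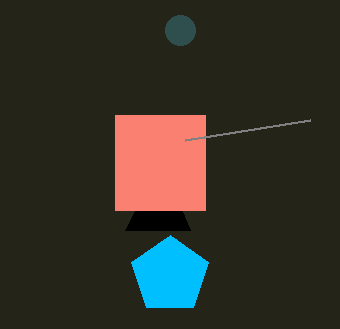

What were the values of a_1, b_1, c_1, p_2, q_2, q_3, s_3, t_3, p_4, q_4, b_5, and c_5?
a_1 = 170
b_1 = 275
c_1 = 40
p_2 = 125
q_2 = 230
q_3 = 115
s_3 = 205
t_3 = 210
p_4 = 310
q_4 = 120
b_5 = 30
c_5 = 15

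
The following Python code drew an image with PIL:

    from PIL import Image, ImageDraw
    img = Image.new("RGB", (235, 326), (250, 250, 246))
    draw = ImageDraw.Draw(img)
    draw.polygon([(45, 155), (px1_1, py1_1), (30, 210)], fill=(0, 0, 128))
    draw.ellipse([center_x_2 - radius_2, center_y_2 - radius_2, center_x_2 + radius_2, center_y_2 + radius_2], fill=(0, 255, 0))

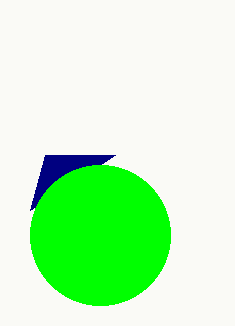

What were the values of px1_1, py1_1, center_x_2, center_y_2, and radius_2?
px1_1 = 115
py1_1 = 155
center_x_2 = 100
center_y_2 = 235
radius_2 = 70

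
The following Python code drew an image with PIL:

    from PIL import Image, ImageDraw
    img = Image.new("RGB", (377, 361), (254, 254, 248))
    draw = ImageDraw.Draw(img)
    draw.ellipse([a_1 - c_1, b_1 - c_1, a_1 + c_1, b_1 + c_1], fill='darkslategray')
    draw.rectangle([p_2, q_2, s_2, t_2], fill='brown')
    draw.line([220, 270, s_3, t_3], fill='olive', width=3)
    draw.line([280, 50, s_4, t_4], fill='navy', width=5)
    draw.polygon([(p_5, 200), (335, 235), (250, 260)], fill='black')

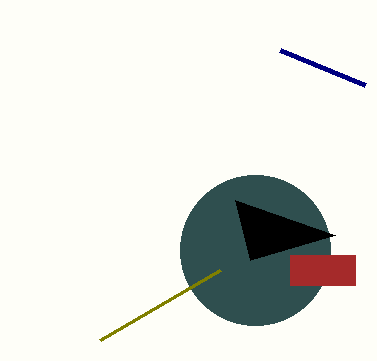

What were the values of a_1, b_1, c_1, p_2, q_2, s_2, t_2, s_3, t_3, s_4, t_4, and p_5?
a_1 = 255
b_1 = 250
c_1 = 75
p_2 = 290
q_2 = 255
s_2 = 355
t_2 = 285
s_3 = 100
t_3 = 340
s_4 = 365
t_4 = 85
p_5 = 235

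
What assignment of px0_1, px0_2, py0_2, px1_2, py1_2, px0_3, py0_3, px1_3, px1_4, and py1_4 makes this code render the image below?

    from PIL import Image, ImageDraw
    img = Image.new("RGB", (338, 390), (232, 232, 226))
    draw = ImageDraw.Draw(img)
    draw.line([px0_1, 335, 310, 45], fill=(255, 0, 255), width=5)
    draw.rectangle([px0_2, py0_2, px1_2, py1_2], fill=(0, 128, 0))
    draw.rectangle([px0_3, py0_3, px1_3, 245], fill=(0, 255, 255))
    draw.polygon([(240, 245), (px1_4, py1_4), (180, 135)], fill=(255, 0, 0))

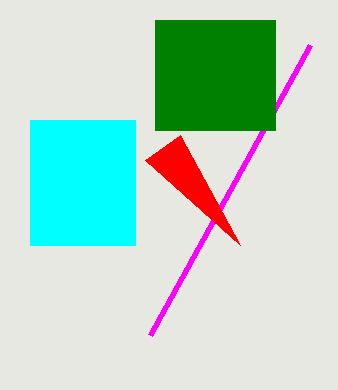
px0_1 = 150; px0_2 = 155; py0_2 = 20; px1_2 = 275; py1_2 = 130; px0_3 = 30; py0_3 = 120; px1_3 = 135; px1_4 = 145; py1_4 = 160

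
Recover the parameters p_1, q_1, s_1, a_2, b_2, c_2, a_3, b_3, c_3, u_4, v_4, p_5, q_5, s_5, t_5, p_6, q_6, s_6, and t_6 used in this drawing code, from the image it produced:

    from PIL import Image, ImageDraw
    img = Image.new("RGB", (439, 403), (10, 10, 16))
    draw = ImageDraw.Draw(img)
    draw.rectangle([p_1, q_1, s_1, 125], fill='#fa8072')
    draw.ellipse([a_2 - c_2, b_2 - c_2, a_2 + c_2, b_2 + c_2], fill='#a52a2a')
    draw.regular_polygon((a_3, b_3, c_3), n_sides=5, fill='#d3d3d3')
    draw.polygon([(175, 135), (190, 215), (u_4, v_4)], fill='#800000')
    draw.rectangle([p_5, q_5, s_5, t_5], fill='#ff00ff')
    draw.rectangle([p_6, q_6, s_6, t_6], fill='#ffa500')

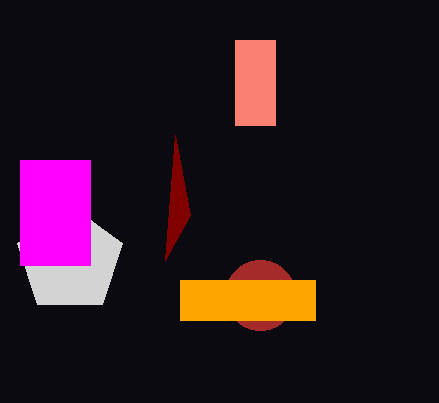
p_1 = 235; q_1 = 40; s_1 = 275; a_2 = 260; b_2 = 295; c_2 = 35; a_3 = 70; b_3 = 260; c_3 = 55; u_4 = 165; v_4 = 260; p_5 = 20; q_5 = 160; s_5 = 90; t_5 = 265; p_6 = 180; q_6 = 280; s_6 = 315; t_6 = 320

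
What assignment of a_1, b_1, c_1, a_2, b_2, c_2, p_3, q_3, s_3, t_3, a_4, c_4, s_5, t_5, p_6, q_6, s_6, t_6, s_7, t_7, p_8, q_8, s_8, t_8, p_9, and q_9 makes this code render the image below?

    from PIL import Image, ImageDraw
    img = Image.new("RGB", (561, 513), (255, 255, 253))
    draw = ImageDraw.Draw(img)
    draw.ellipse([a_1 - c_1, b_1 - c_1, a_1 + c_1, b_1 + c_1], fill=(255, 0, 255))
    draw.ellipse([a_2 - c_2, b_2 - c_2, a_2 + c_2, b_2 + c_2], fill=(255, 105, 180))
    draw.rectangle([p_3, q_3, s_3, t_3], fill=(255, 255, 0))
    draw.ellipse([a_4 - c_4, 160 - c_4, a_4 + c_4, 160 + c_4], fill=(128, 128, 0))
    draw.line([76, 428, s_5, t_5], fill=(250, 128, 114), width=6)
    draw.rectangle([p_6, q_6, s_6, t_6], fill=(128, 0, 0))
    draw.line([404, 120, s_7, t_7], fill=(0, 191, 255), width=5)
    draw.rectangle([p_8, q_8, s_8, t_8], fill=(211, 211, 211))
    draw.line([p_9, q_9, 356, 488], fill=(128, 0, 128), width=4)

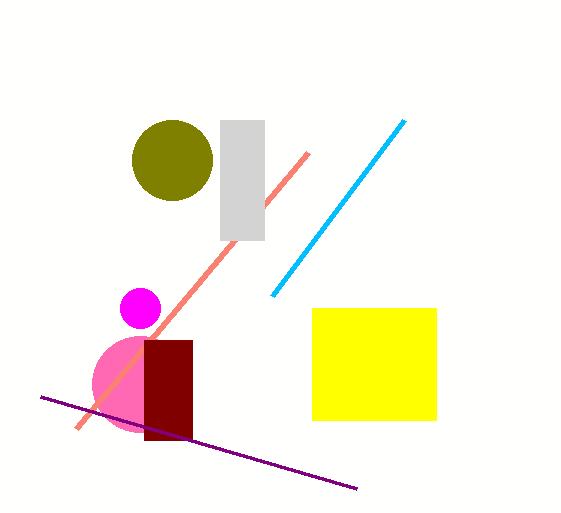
a_1 = 140, b_1 = 308, c_1 = 20, a_2 = 140, b_2 = 384, c_2 = 48, p_3 = 312, q_3 = 308, s_3 = 436, t_3 = 420, a_4 = 172, c_4 = 40, s_5 = 308, t_5 = 152, p_6 = 144, q_6 = 340, s_6 = 192, t_6 = 440, s_7 = 272, t_7 = 296, p_8 = 220, q_8 = 120, s_8 = 264, t_8 = 240, p_9 = 40, q_9 = 396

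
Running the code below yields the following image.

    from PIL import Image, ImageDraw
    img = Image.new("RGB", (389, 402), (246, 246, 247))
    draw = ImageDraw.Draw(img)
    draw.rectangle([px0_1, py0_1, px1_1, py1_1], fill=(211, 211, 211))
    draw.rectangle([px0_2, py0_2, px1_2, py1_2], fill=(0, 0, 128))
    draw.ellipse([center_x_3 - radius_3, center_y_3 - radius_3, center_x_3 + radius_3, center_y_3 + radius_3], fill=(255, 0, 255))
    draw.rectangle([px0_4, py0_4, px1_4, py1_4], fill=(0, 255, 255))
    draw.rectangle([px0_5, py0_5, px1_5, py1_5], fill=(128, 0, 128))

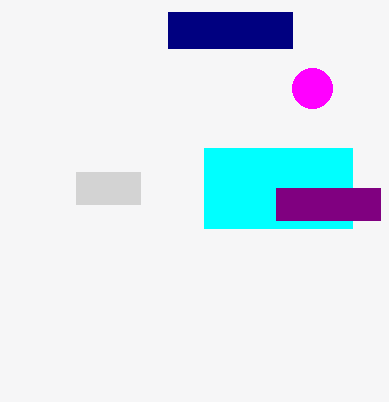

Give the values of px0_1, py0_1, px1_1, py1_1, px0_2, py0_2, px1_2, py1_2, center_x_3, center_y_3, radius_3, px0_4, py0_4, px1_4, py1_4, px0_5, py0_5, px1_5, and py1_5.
px0_1 = 76
py0_1 = 172
px1_1 = 140
py1_1 = 204
px0_2 = 168
py0_2 = 12
px1_2 = 292
py1_2 = 48
center_x_3 = 312
center_y_3 = 88
radius_3 = 20
px0_4 = 204
py0_4 = 148
px1_4 = 352
py1_4 = 228
px0_5 = 276
py0_5 = 188
px1_5 = 380
py1_5 = 220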